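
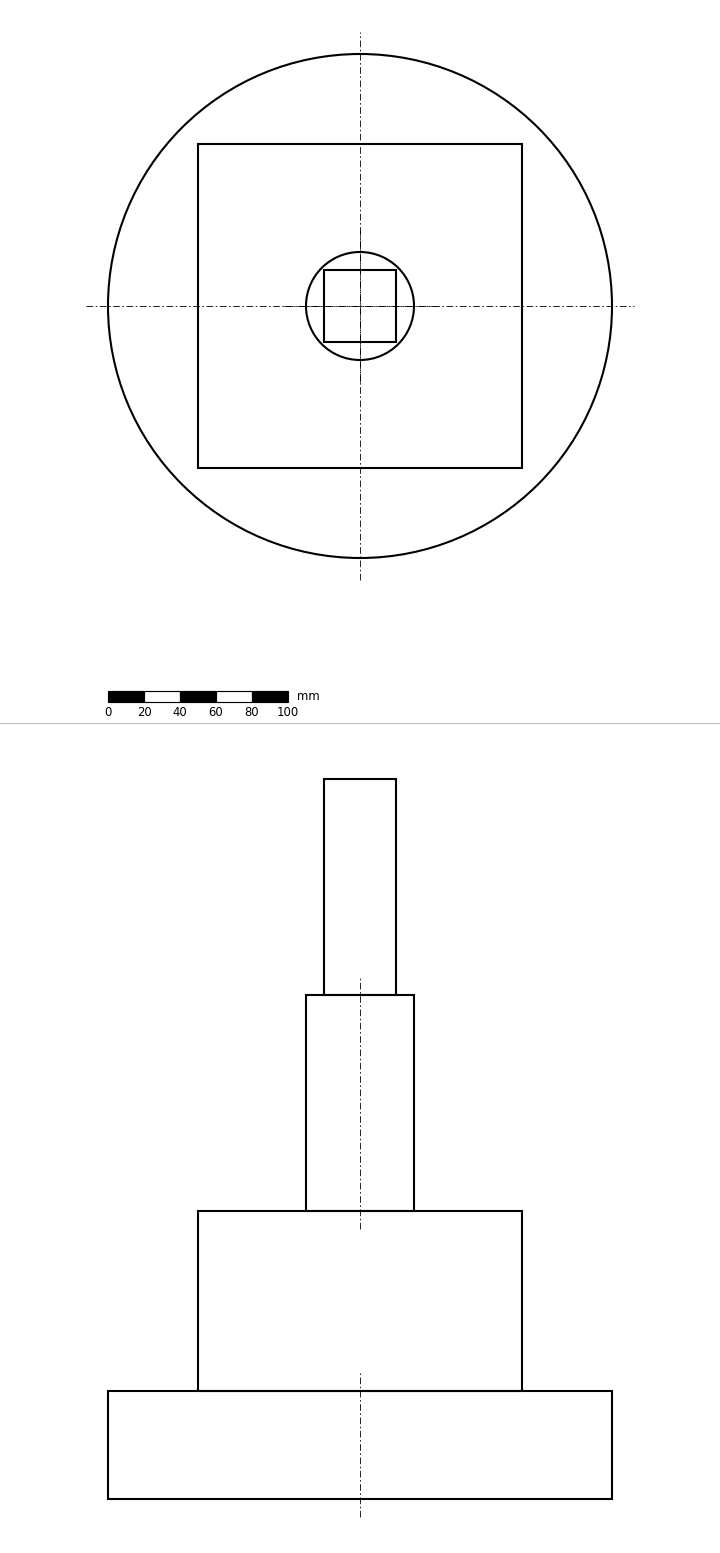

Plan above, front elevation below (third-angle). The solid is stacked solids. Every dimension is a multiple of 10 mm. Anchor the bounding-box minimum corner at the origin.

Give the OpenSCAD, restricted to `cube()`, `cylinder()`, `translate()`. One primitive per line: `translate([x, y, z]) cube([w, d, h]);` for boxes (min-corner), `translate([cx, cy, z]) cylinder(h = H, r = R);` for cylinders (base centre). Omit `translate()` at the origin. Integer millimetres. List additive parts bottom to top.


translate([140, 140, 0]) cylinder(h = 60, r = 140);
translate([50, 50, 60]) cube([180, 180, 100]);
translate([140, 140, 160]) cylinder(h = 120, r = 30);
translate([120, 120, 280]) cube([40, 40, 120]);


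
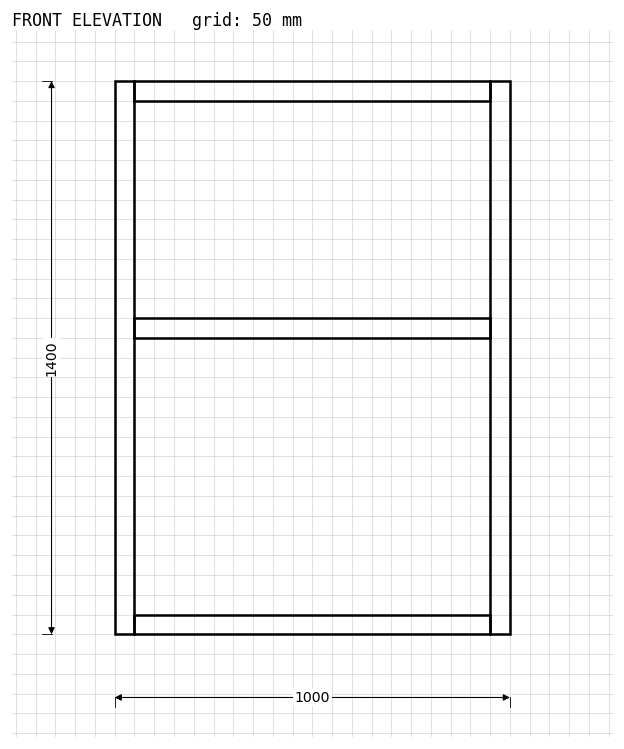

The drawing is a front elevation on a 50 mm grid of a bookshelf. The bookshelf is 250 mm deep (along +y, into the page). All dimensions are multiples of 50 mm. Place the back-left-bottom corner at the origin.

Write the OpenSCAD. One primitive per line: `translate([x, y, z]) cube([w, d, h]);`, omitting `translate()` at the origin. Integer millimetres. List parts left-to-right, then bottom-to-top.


cube([50, 250, 1400]);
translate([50, 0, 0]) cube([900, 250, 50]);
translate([50, 0, 750]) cube([900, 250, 50]);
translate([50, 0, 1350]) cube([900, 250, 50]);
translate([950, 0, 0]) cube([50, 250, 1400]);


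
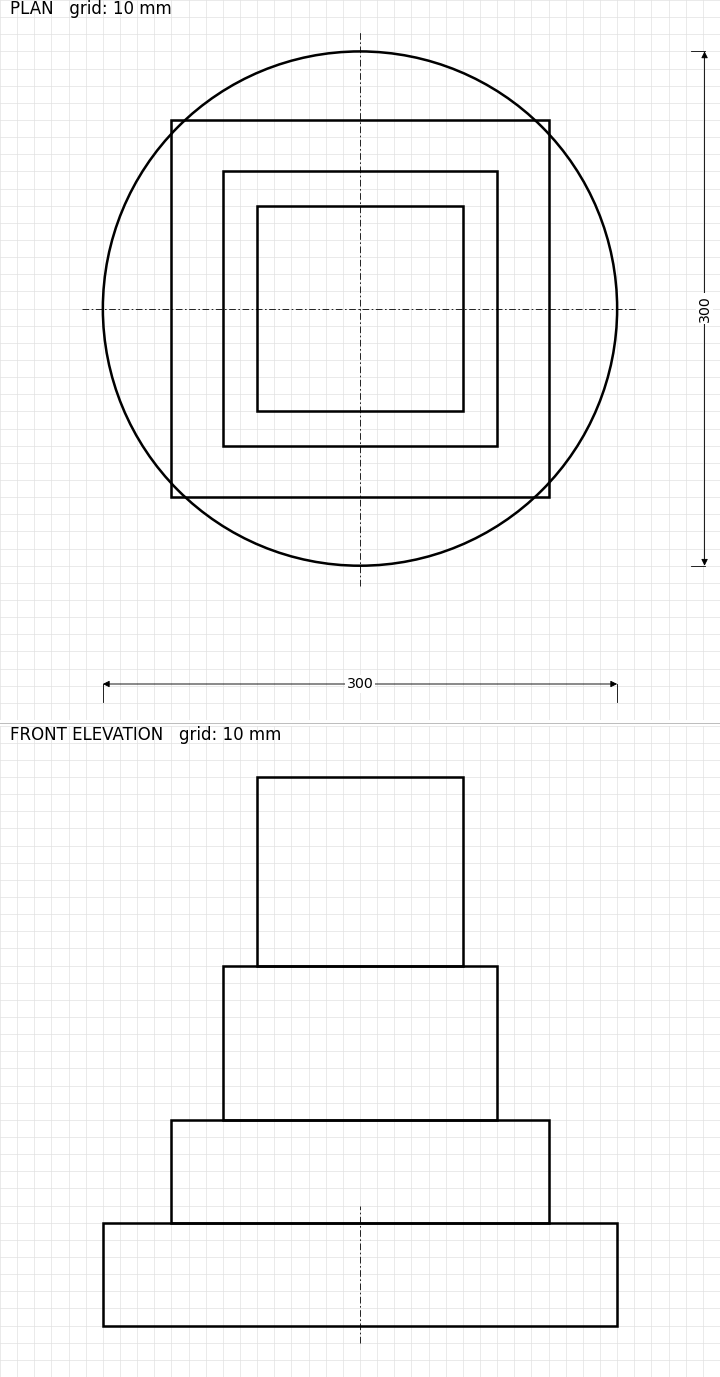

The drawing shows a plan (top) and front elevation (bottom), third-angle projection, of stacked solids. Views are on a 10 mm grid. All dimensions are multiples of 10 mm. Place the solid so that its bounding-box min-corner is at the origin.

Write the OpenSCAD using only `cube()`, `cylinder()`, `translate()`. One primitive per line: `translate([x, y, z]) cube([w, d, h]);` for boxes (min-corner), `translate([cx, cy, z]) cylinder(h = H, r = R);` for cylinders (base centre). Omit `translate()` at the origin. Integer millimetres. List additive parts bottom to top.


translate([150, 150, 0]) cylinder(h = 60, r = 150);
translate([40, 40, 60]) cube([220, 220, 60]);
translate([70, 70, 120]) cube([160, 160, 90]);
translate([90, 90, 210]) cube([120, 120, 110]);


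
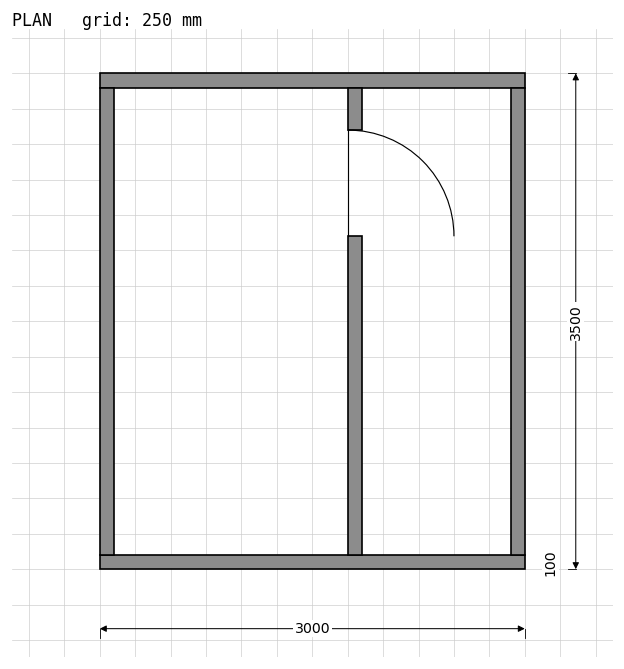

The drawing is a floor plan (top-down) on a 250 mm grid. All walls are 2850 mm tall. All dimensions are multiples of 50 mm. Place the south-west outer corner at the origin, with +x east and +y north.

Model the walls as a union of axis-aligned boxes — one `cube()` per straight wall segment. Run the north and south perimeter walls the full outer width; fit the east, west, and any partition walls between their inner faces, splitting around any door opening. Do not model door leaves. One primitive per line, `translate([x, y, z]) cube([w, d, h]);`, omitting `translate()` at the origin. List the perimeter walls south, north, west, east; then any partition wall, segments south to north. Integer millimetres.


cube([3000, 100, 2850]);
translate([0, 3400, 0]) cube([3000, 100, 2850]);
translate([0, 100, 0]) cube([100, 3300, 2850]);
translate([2900, 100, 0]) cube([100, 3300, 2850]);
translate([1750, 100, 0]) cube([100, 2250, 2850]);
translate([1750, 3100, 0]) cube([100, 300, 2850]);


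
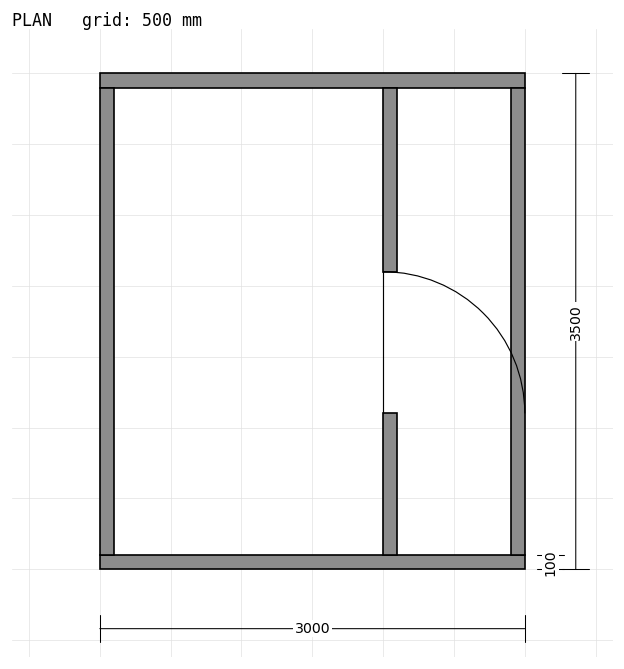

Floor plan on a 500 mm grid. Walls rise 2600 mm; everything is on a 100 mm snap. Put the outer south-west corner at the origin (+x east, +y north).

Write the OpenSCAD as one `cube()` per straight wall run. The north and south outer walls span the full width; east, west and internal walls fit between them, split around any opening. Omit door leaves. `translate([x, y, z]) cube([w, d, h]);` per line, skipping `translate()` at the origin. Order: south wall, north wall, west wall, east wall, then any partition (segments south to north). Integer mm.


cube([3000, 100, 2600]);
translate([0, 3400, 0]) cube([3000, 100, 2600]);
translate([0, 100, 0]) cube([100, 3300, 2600]);
translate([2900, 100, 0]) cube([100, 3300, 2600]);
translate([2000, 100, 0]) cube([100, 1000, 2600]);
translate([2000, 2100, 0]) cube([100, 1300, 2600]);


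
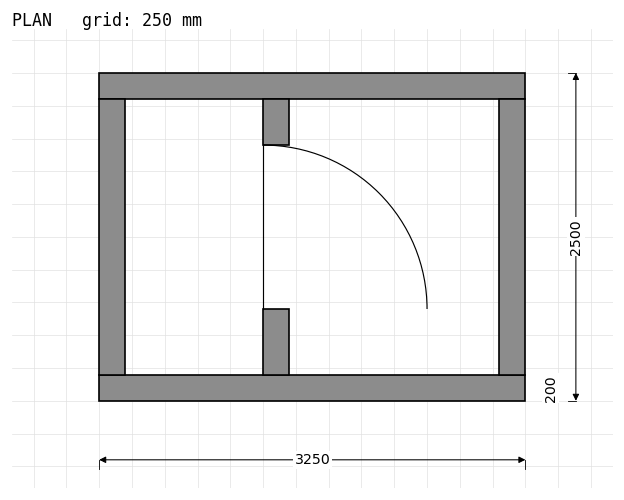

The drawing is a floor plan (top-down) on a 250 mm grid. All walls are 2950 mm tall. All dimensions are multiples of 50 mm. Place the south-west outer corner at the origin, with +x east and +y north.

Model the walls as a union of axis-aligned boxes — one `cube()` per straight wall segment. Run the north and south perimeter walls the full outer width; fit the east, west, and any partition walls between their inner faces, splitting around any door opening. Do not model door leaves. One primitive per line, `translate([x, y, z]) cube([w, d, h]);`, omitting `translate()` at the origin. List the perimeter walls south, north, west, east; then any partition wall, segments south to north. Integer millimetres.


cube([3250, 200, 2950]);
translate([0, 2300, 0]) cube([3250, 200, 2950]);
translate([0, 200, 0]) cube([200, 2100, 2950]);
translate([3050, 200, 0]) cube([200, 2100, 2950]);
translate([1250, 200, 0]) cube([200, 500, 2950]);
translate([1250, 1950, 0]) cube([200, 350, 2950]);


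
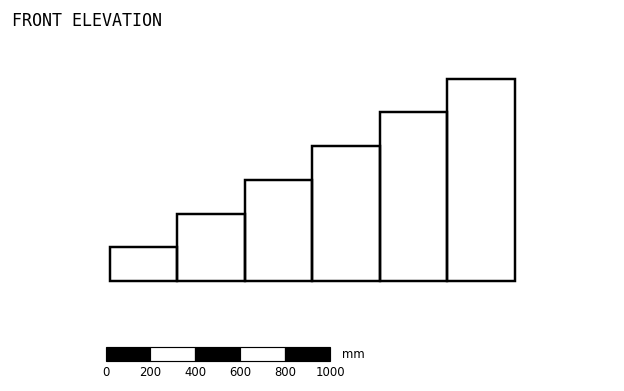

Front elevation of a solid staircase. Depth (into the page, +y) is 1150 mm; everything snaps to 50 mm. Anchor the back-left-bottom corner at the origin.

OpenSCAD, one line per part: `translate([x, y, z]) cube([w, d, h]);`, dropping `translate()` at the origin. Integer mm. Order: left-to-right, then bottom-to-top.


cube([300, 1150, 150]);
translate([300, 0, 0]) cube([300, 1150, 300]);
translate([600, 0, 0]) cube([300, 1150, 450]);
translate([900, 0, 0]) cube([300, 1150, 600]);
translate([1200, 0, 0]) cube([300, 1150, 750]);
translate([1500, 0, 0]) cube([300, 1150, 900]);


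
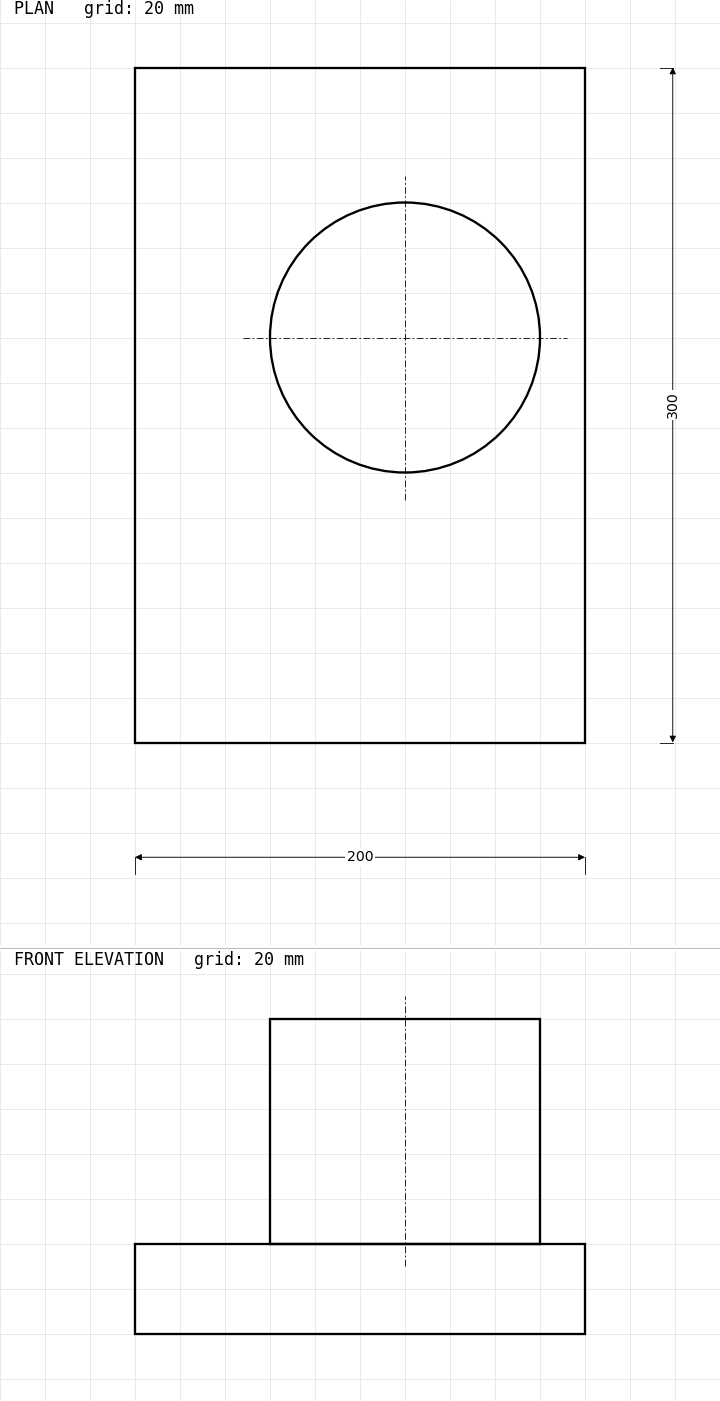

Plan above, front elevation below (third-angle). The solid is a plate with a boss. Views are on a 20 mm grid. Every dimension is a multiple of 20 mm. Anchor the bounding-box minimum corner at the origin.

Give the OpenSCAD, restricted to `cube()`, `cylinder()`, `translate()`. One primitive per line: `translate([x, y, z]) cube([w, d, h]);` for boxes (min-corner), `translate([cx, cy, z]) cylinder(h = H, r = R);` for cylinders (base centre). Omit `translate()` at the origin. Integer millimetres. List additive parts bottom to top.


cube([200, 300, 40]);
translate([120, 180, 40]) cylinder(h = 100, r = 60);


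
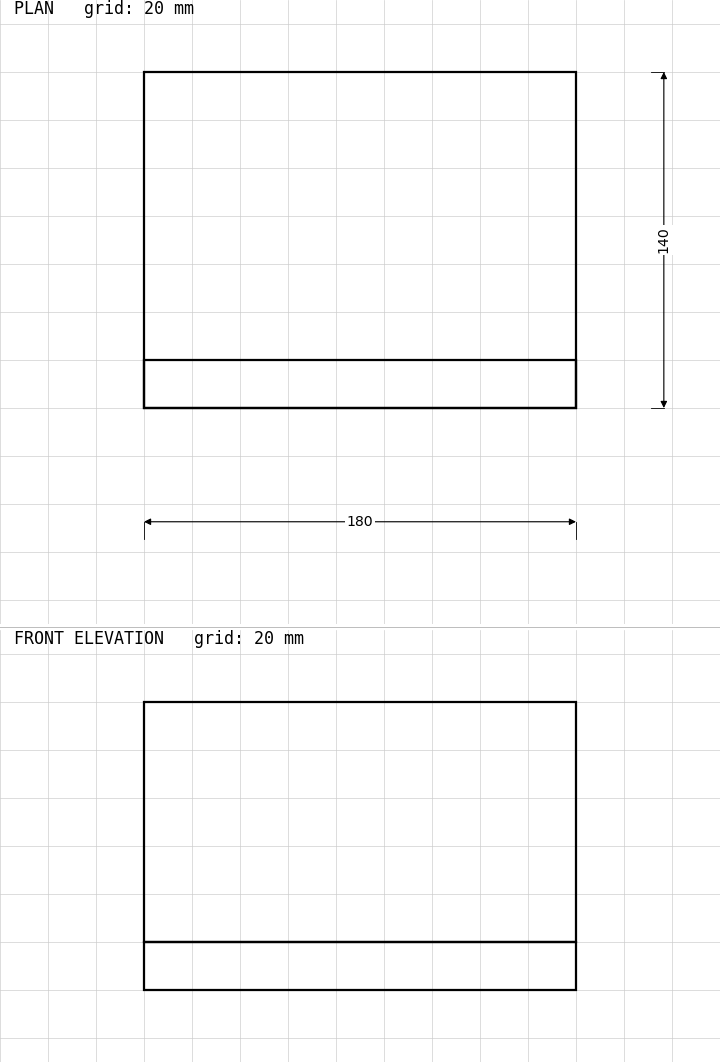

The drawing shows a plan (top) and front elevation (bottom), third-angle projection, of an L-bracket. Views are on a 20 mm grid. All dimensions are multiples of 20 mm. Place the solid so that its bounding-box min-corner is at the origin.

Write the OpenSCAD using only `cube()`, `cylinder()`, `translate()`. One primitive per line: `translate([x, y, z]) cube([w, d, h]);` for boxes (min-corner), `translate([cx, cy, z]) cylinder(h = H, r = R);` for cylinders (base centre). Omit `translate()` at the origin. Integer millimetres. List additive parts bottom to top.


cube([180, 140, 20]);
translate([0, 0, 20]) cube([180, 20, 100]);


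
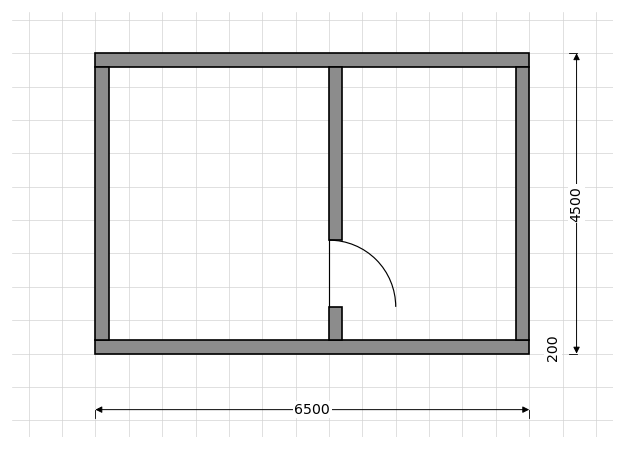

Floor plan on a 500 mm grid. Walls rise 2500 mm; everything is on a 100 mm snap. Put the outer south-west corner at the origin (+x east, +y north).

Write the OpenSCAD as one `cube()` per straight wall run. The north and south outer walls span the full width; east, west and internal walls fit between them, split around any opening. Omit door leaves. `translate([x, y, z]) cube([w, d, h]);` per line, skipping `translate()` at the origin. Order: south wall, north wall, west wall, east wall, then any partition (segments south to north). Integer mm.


cube([6500, 200, 2500]);
translate([0, 4300, 0]) cube([6500, 200, 2500]);
translate([0, 200, 0]) cube([200, 4100, 2500]);
translate([6300, 200, 0]) cube([200, 4100, 2500]);
translate([3500, 200, 0]) cube([200, 500, 2500]);
translate([3500, 1700, 0]) cube([200, 2600, 2500]);


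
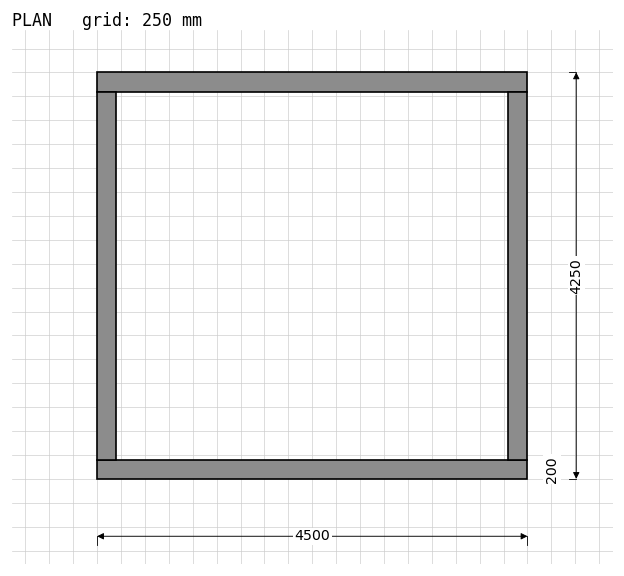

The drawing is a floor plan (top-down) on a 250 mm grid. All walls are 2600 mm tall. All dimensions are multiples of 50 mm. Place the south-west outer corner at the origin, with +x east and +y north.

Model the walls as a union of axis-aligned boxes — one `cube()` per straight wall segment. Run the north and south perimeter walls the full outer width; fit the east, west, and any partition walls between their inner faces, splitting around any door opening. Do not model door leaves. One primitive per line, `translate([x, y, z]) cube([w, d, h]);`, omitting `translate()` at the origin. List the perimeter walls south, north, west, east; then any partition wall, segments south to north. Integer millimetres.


cube([4500, 200, 2600]);
translate([0, 4050, 0]) cube([4500, 200, 2600]);
translate([0, 200, 0]) cube([200, 3850, 2600]);
translate([4300, 200, 0]) cube([200, 3850, 2600]);


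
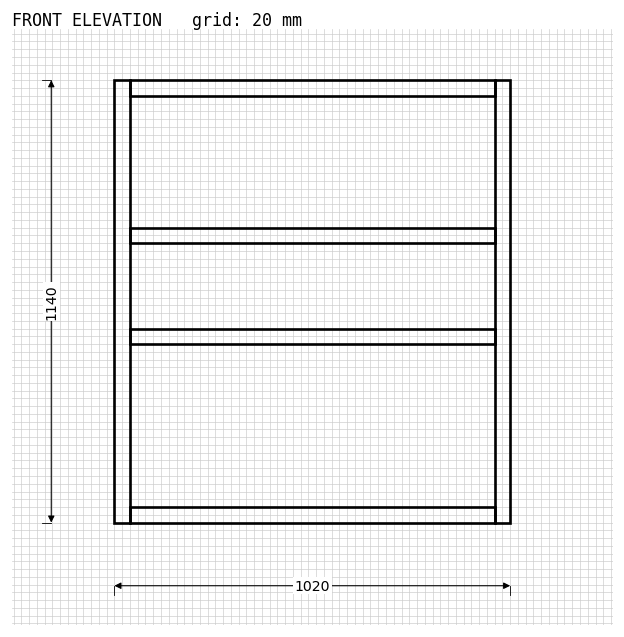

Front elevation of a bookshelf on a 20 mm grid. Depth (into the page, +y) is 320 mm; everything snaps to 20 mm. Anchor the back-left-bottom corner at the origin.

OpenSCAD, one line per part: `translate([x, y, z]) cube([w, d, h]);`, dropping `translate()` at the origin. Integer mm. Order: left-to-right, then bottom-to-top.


cube([40, 320, 1140]);
translate([40, 0, 0]) cube([940, 320, 40]);
translate([40, 0, 460]) cube([940, 320, 40]);
translate([40, 0, 720]) cube([940, 320, 40]);
translate([40, 0, 1100]) cube([940, 320, 40]);
translate([980, 0, 0]) cube([40, 320, 1140]);


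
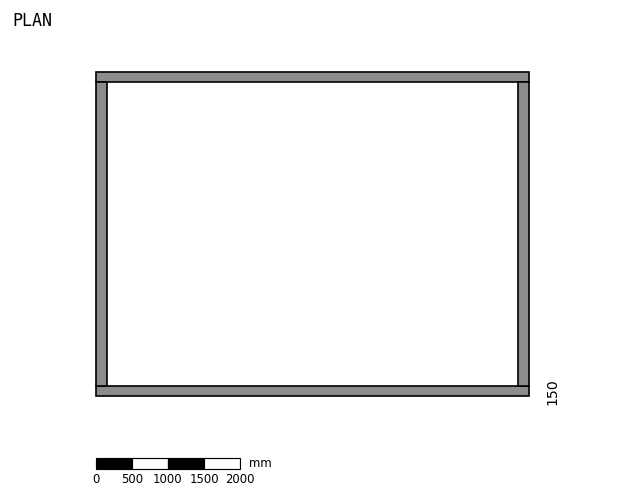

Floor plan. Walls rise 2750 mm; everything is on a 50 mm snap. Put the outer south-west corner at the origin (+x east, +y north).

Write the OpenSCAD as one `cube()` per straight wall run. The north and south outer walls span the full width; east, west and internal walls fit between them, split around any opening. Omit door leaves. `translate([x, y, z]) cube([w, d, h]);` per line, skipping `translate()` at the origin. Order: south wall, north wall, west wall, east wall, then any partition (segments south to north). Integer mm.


cube([6000, 150, 2750]);
translate([0, 4350, 0]) cube([6000, 150, 2750]);
translate([0, 150, 0]) cube([150, 4200, 2750]);
translate([5850, 150, 0]) cube([150, 4200, 2750]);


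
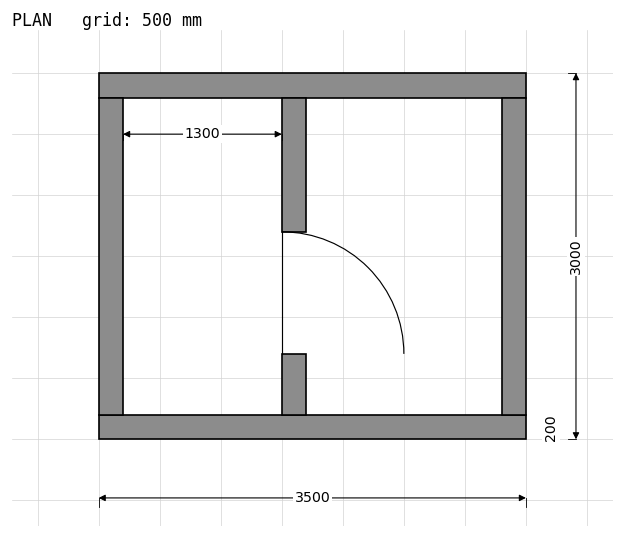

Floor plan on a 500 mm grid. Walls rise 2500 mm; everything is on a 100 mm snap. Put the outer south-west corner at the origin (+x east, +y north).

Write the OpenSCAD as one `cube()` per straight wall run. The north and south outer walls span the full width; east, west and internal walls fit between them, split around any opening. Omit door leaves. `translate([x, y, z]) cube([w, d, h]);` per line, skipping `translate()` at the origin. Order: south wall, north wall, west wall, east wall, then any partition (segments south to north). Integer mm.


cube([3500, 200, 2500]);
translate([0, 2800, 0]) cube([3500, 200, 2500]);
translate([0, 200, 0]) cube([200, 2600, 2500]);
translate([3300, 200, 0]) cube([200, 2600, 2500]);
translate([1500, 200, 0]) cube([200, 500, 2500]);
translate([1500, 1700, 0]) cube([200, 1100, 2500]);


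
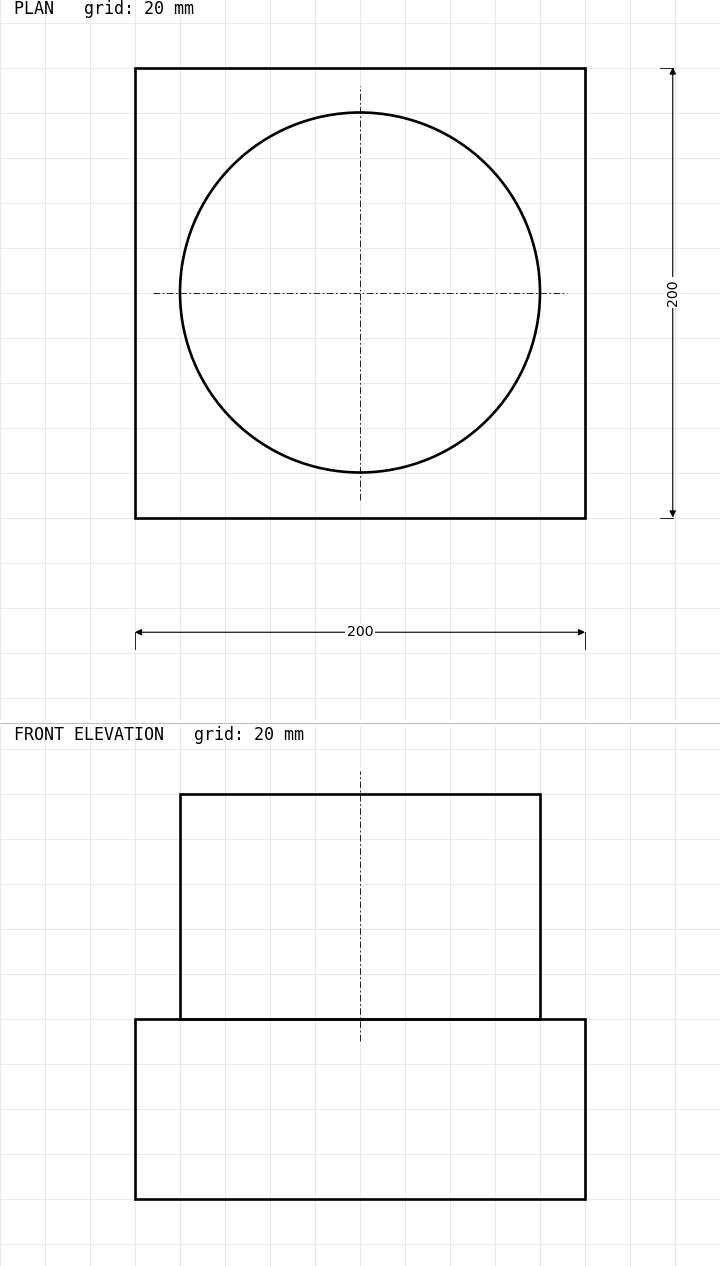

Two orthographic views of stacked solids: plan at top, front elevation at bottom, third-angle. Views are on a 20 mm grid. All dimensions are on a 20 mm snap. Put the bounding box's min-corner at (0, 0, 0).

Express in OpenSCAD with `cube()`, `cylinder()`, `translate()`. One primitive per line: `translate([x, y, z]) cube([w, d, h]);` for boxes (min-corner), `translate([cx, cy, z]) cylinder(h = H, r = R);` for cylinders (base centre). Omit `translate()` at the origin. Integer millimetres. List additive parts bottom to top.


cube([200, 200, 80]);
translate([100, 100, 80]) cylinder(h = 100, r = 80);


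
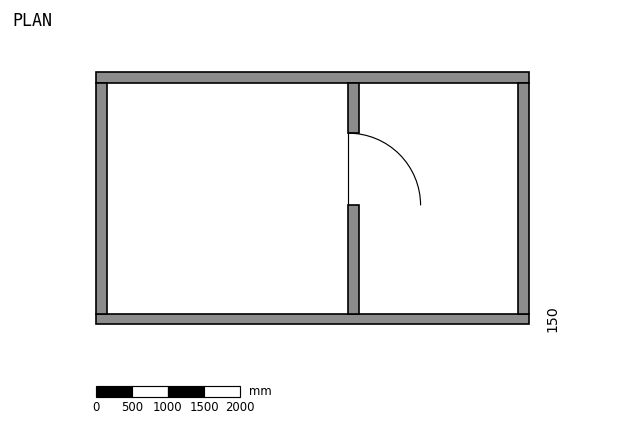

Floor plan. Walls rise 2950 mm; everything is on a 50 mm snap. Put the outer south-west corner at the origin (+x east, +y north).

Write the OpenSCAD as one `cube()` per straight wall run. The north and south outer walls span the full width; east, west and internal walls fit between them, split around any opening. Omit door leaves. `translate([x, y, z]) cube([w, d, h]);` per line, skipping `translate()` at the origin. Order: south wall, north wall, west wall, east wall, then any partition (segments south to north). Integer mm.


cube([6000, 150, 2950]);
translate([0, 3350, 0]) cube([6000, 150, 2950]);
translate([0, 150, 0]) cube([150, 3200, 2950]);
translate([5850, 150, 0]) cube([150, 3200, 2950]);
translate([3500, 150, 0]) cube([150, 1500, 2950]);
translate([3500, 2650, 0]) cube([150, 700, 2950]);


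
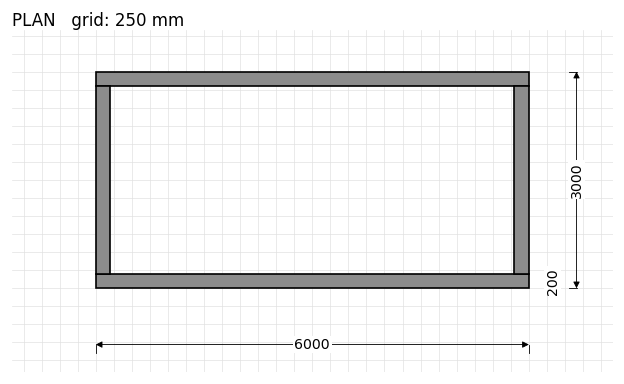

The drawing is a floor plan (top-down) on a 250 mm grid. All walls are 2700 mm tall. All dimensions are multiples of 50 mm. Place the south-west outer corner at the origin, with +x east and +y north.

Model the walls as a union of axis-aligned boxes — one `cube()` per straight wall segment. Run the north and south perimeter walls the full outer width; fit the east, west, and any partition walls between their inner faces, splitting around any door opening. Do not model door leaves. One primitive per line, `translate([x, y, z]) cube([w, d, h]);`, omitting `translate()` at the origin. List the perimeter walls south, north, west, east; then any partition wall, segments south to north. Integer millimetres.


cube([6000, 200, 2700]);
translate([0, 2800, 0]) cube([6000, 200, 2700]);
translate([0, 200, 0]) cube([200, 2600, 2700]);
translate([5800, 200, 0]) cube([200, 2600, 2700]);


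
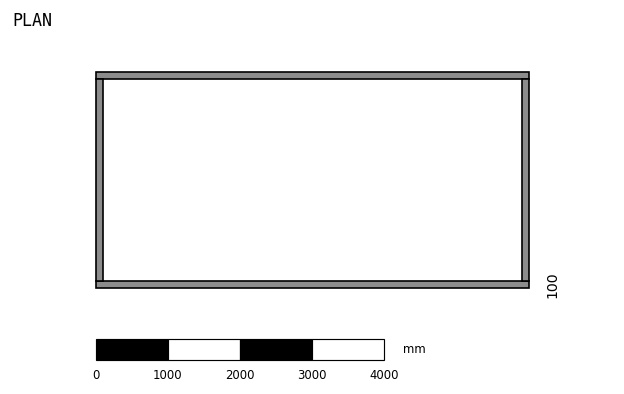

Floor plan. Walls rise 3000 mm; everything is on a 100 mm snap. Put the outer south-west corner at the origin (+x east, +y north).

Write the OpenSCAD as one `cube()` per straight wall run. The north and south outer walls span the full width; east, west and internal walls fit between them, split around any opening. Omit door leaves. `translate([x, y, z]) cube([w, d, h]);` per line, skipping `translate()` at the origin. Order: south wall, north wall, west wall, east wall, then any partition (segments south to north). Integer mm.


cube([6000, 100, 3000]);
translate([0, 2900, 0]) cube([6000, 100, 3000]);
translate([0, 100, 0]) cube([100, 2800, 3000]);
translate([5900, 100, 0]) cube([100, 2800, 3000]);


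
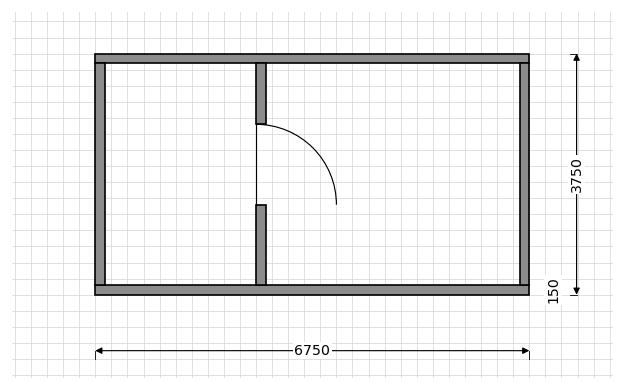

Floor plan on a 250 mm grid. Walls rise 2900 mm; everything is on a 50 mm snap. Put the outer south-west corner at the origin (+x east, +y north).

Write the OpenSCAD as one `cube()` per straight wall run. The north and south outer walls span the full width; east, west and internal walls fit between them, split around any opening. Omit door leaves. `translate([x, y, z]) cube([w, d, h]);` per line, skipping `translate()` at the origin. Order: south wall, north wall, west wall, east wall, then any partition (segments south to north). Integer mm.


cube([6750, 150, 2900]);
translate([0, 3600, 0]) cube([6750, 150, 2900]);
translate([0, 150, 0]) cube([150, 3450, 2900]);
translate([6600, 150, 0]) cube([150, 3450, 2900]);
translate([2500, 150, 0]) cube([150, 1250, 2900]);
translate([2500, 2650, 0]) cube([150, 950, 2900]);


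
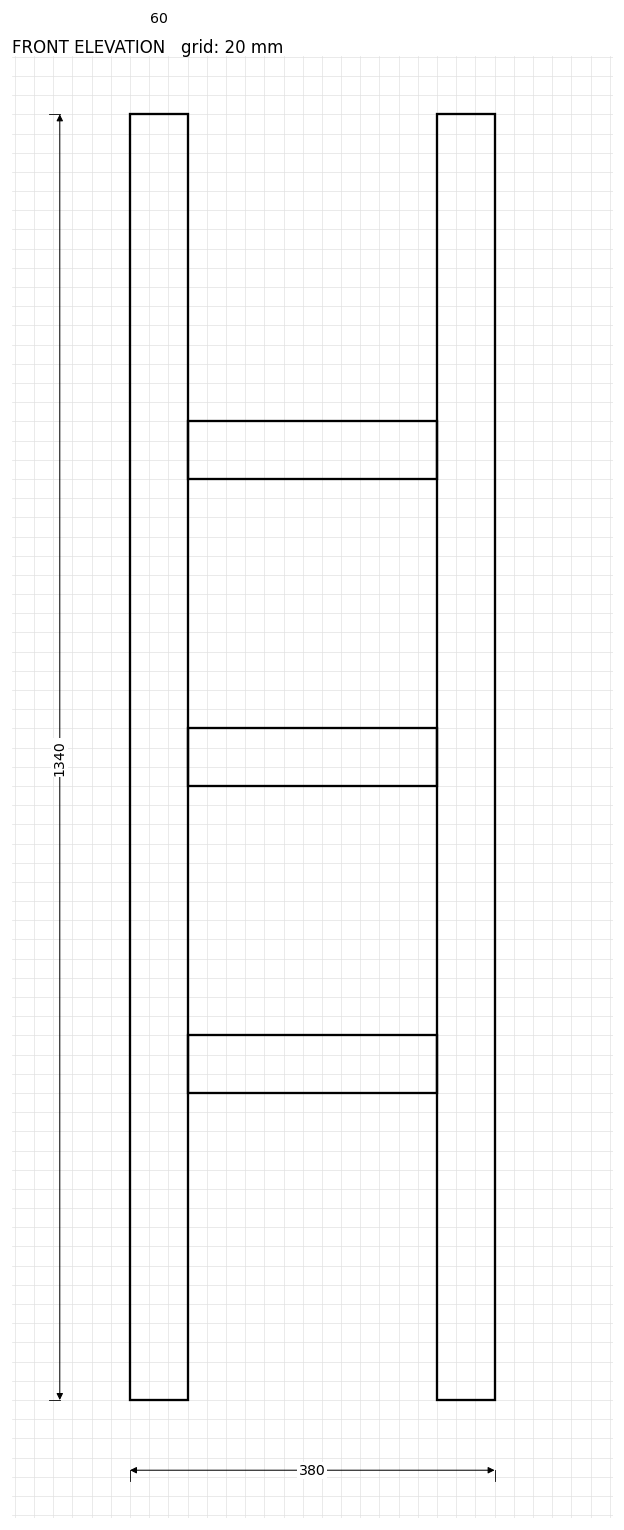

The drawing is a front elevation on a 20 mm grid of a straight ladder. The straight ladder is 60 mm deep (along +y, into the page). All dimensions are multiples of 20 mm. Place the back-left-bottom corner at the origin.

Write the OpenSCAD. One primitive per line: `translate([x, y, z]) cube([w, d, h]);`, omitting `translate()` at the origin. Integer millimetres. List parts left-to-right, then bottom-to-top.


cube([60, 60, 1340]);
translate([60, 0, 320]) cube([260, 60, 60]);
translate([60, 0, 640]) cube([260, 60, 60]);
translate([60, 0, 960]) cube([260, 60, 60]);
translate([320, 0, 0]) cube([60, 60, 1340]);


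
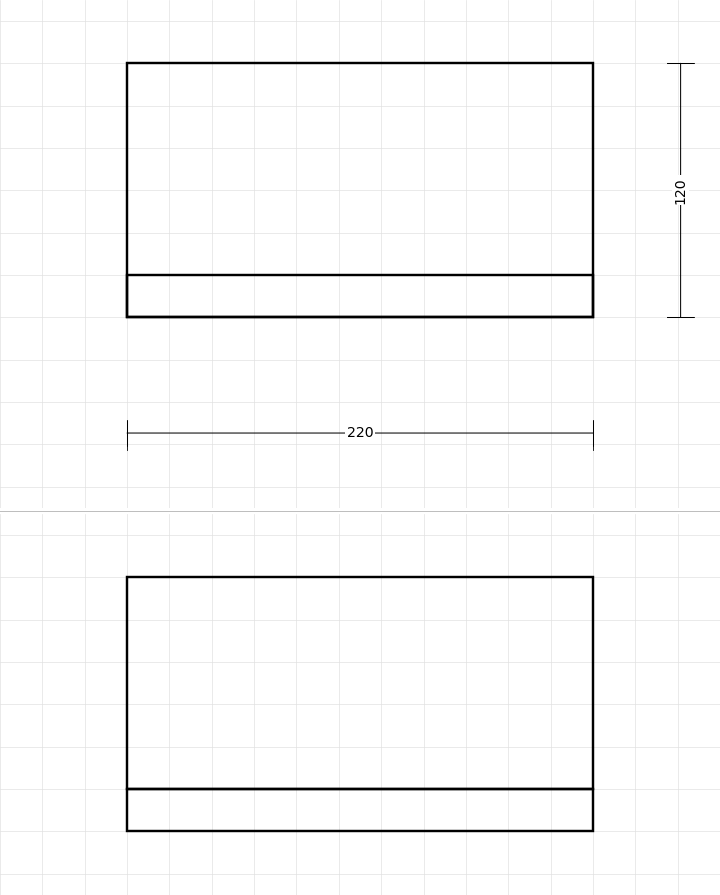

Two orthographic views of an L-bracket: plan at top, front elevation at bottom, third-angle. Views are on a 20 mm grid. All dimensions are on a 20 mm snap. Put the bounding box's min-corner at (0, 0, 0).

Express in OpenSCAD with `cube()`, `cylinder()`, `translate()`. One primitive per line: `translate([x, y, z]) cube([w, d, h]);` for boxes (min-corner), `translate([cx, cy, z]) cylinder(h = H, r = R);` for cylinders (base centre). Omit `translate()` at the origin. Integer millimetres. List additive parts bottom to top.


cube([220, 120, 20]);
translate([0, 0, 20]) cube([220, 20, 100]);


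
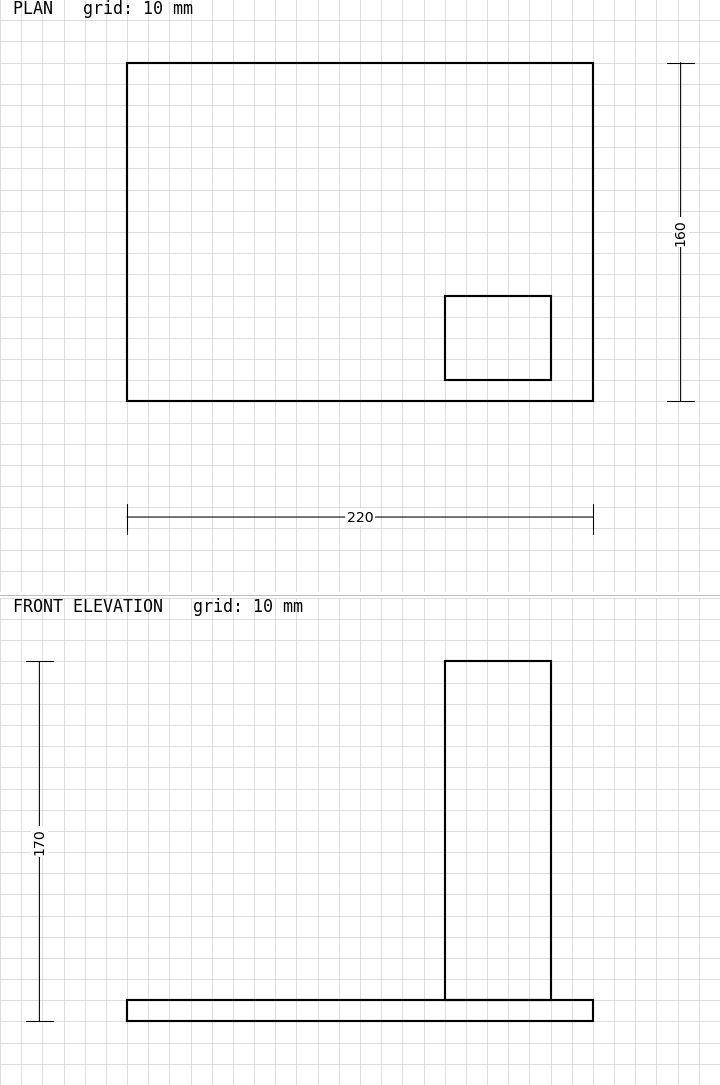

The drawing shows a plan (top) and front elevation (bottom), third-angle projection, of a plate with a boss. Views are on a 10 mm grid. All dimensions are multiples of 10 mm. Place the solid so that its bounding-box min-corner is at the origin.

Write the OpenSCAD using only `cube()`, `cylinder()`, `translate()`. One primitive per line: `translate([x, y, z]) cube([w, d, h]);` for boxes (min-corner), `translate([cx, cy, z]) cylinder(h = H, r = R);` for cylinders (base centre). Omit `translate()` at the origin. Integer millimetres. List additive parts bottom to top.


cube([220, 160, 10]);
translate([150, 10, 10]) cube([50, 40, 160]);


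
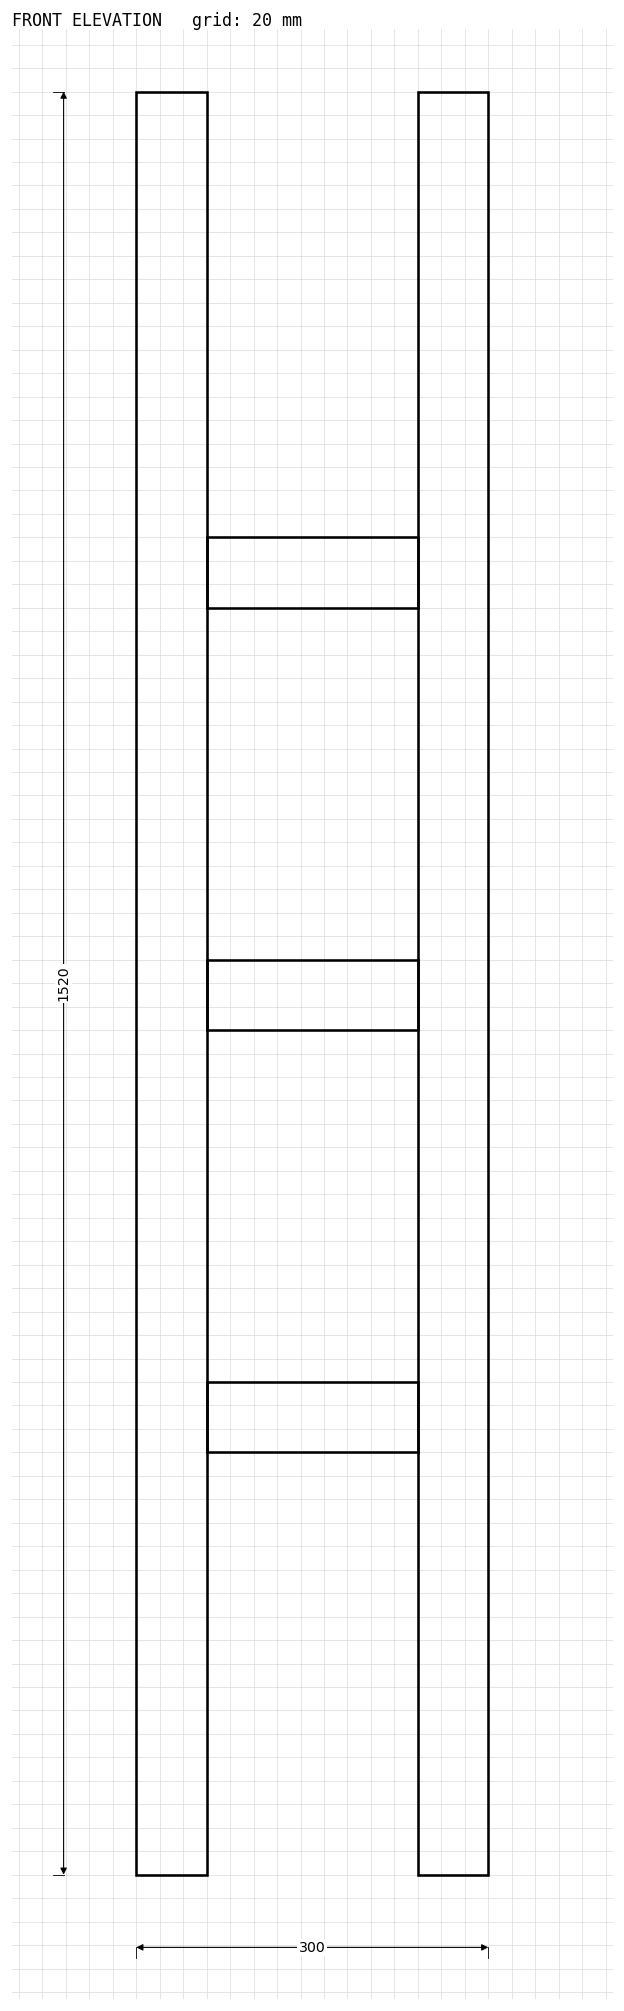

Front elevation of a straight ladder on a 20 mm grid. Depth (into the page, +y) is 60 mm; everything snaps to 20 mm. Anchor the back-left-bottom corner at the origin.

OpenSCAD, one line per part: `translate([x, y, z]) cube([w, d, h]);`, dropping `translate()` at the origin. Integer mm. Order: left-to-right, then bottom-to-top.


cube([60, 60, 1520]);
translate([60, 0, 360]) cube([180, 60, 60]);
translate([60, 0, 720]) cube([180, 60, 60]);
translate([60, 0, 1080]) cube([180, 60, 60]);
translate([240, 0, 0]) cube([60, 60, 1520]);


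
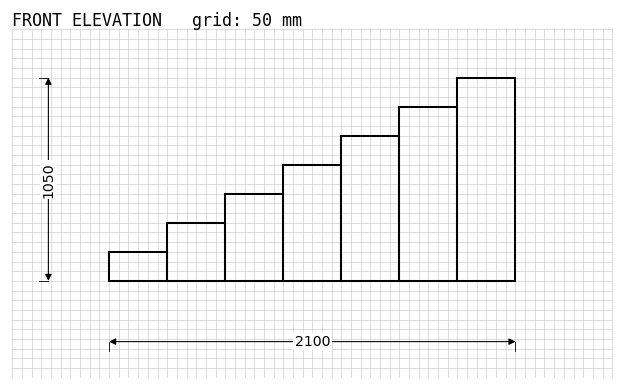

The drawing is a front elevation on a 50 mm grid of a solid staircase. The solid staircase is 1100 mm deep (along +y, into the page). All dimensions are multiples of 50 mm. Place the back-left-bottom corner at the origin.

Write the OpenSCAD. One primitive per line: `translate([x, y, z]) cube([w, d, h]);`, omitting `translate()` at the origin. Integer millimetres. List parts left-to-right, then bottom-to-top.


cube([300, 1100, 150]);
translate([300, 0, 0]) cube([300, 1100, 300]);
translate([600, 0, 0]) cube([300, 1100, 450]);
translate([900, 0, 0]) cube([300, 1100, 600]);
translate([1200, 0, 0]) cube([300, 1100, 750]);
translate([1500, 0, 0]) cube([300, 1100, 900]);
translate([1800, 0, 0]) cube([300, 1100, 1050]);


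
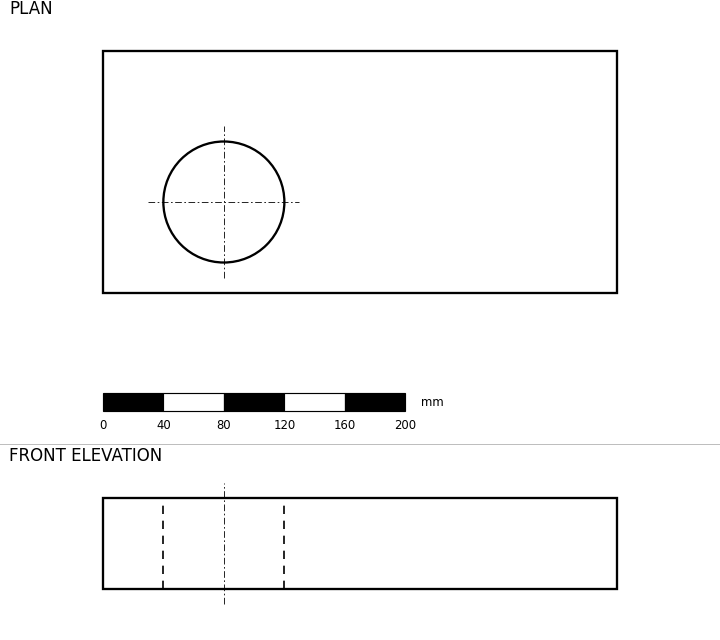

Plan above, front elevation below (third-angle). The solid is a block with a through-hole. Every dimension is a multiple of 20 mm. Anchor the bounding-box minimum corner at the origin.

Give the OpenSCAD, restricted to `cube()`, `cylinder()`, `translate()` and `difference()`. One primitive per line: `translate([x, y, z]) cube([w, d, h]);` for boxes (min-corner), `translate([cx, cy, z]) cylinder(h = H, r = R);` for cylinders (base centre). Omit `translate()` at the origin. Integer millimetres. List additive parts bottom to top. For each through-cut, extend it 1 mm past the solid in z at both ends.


difference() {
  cube([340, 160, 60]);
  translate([80, 60, -1]) cylinder(h = 62, r = 40);
}


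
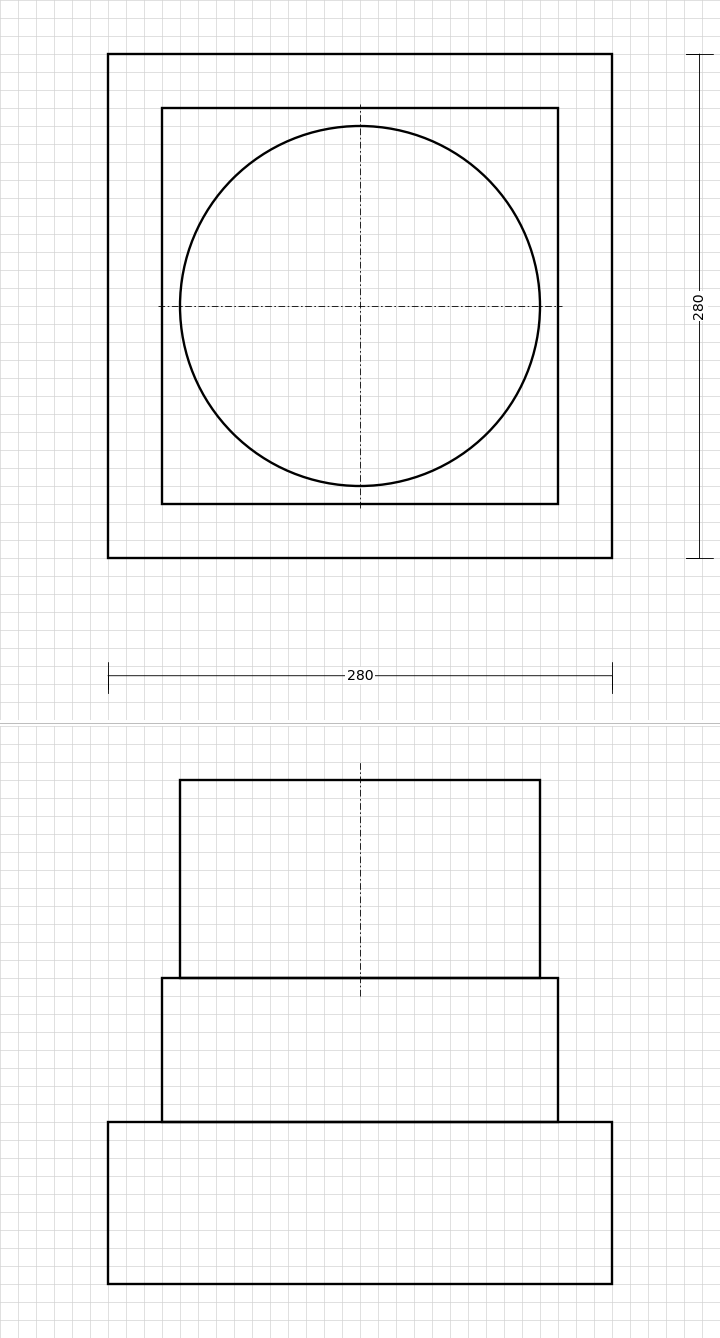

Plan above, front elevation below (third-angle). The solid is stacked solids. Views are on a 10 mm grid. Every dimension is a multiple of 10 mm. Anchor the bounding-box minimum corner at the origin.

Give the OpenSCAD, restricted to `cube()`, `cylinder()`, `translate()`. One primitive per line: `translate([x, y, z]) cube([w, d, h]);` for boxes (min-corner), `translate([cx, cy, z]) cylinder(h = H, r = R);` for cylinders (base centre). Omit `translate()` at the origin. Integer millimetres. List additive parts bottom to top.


cube([280, 280, 90]);
translate([30, 30, 90]) cube([220, 220, 80]);
translate([140, 140, 170]) cylinder(h = 110, r = 100);


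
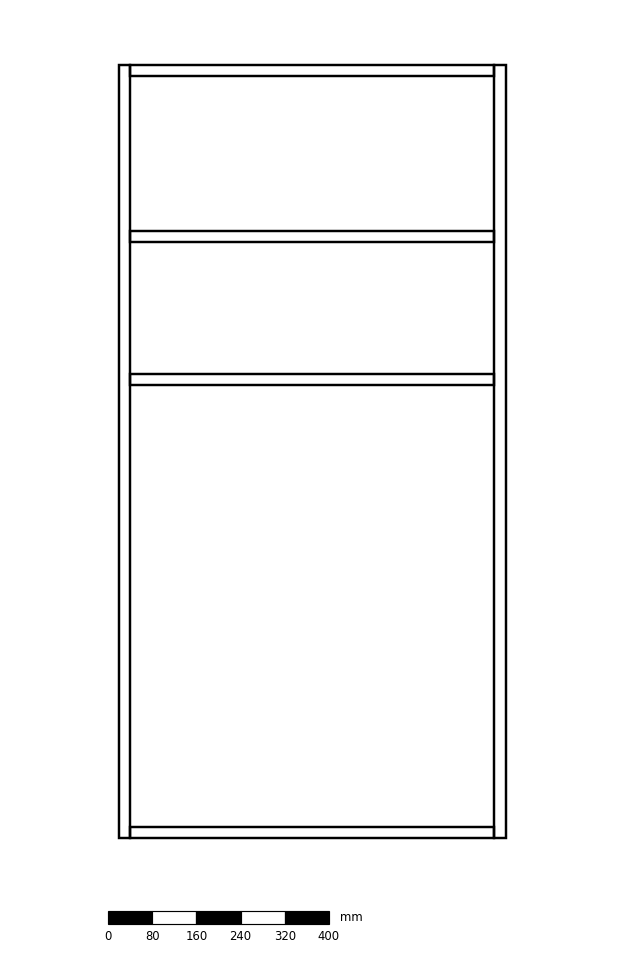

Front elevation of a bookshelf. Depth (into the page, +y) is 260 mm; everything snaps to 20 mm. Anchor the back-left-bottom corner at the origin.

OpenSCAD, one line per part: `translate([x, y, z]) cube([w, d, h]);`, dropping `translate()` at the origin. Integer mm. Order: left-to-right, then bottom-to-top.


cube([20, 260, 1400]);
translate([20, 0, 0]) cube([660, 260, 20]);
translate([20, 0, 820]) cube([660, 260, 20]);
translate([20, 0, 1080]) cube([660, 260, 20]);
translate([20, 0, 1380]) cube([660, 260, 20]);
translate([680, 0, 0]) cube([20, 260, 1400]);


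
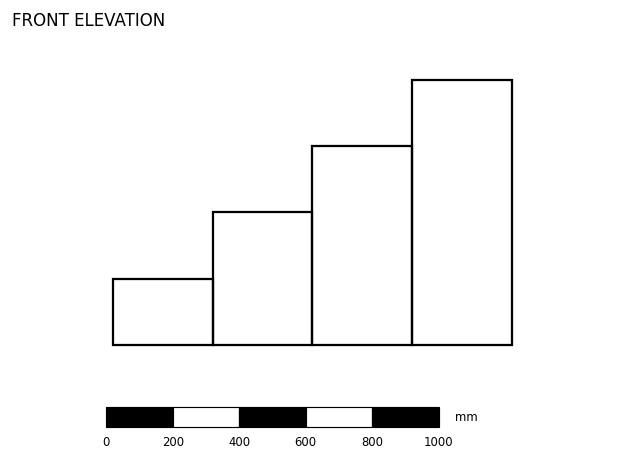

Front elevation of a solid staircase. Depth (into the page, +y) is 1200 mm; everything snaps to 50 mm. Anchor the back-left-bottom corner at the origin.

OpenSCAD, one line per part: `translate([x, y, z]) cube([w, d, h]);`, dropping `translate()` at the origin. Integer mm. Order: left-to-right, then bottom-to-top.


cube([300, 1200, 200]);
translate([300, 0, 0]) cube([300, 1200, 400]);
translate([600, 0, 0]) cube([300, 1200, 600]);
translate([900, 0, 0]) cube([300, 1200, 800]);


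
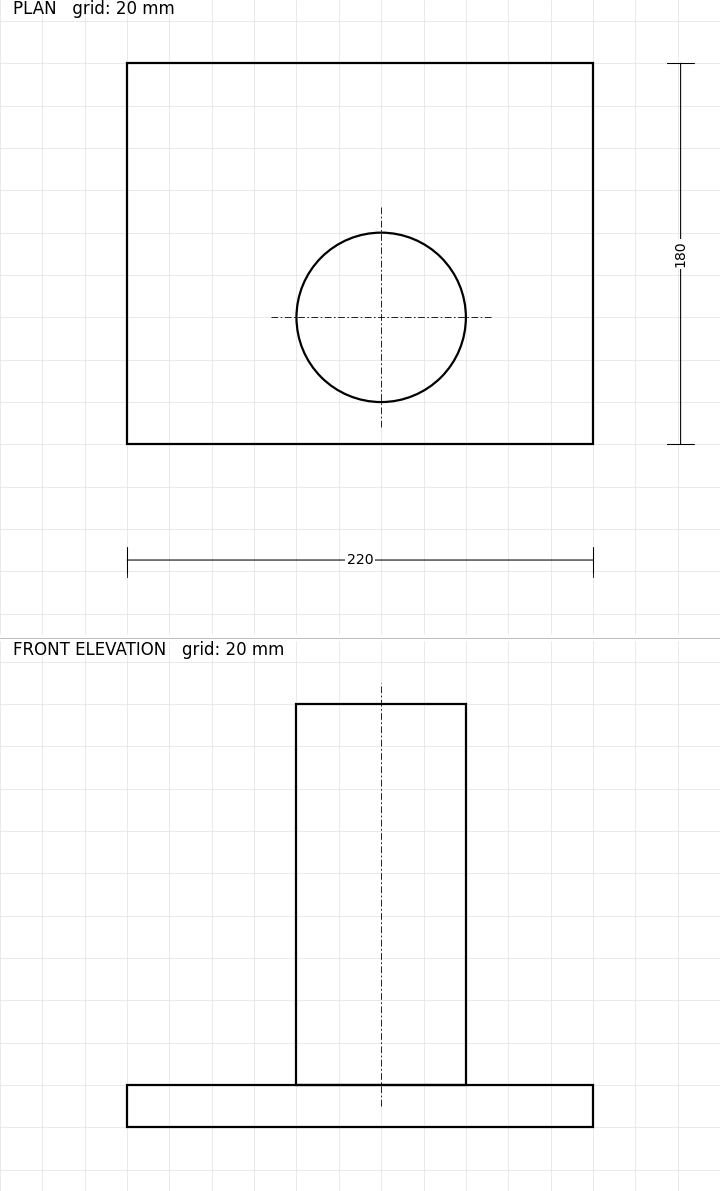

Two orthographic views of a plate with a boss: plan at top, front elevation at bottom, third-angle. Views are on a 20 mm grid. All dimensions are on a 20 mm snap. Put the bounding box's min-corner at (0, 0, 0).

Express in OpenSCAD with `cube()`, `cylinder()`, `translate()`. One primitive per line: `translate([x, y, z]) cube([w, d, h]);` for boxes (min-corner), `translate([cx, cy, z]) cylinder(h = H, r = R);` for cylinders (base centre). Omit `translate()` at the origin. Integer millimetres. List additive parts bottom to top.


cube([220, 180, 20]);
translate([120, 60, 20]) cylinder(h = 180, r = 40);


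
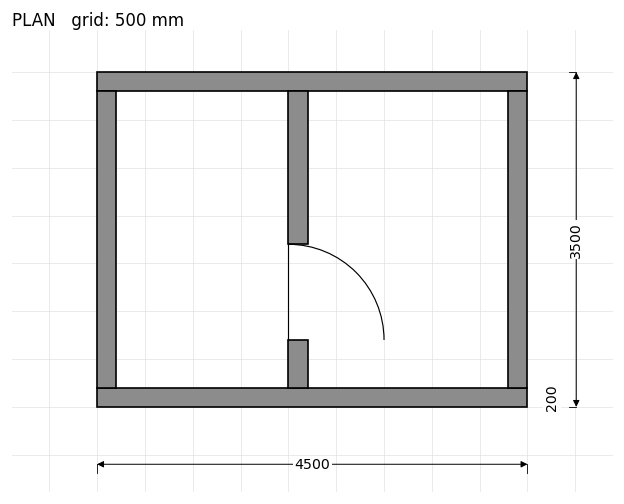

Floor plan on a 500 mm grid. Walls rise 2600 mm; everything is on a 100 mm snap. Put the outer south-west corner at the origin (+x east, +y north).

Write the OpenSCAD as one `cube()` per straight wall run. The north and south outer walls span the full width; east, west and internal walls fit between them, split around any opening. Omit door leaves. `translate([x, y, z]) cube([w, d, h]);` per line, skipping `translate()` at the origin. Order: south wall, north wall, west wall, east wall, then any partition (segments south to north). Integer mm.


cube([4500, 200, 2600]);
translate([0, 3300, 0]) cube([4500, 200, 2600]);
translate([0, 200, 0]) cube([200, 3100, 2600]);
translate([4300, 200, 0]) cube([200, 3100, 2600]);
translate([2000, 200, 0]) cube([200, 500, 2600]);
translate([2000, 1700, 0]) cube([200, 1600, 2600]);


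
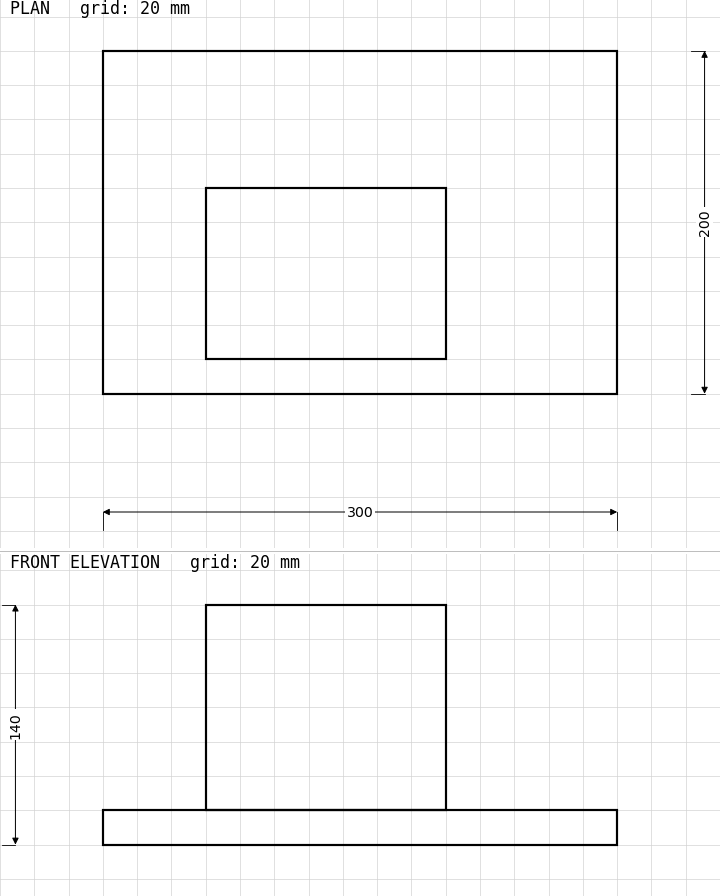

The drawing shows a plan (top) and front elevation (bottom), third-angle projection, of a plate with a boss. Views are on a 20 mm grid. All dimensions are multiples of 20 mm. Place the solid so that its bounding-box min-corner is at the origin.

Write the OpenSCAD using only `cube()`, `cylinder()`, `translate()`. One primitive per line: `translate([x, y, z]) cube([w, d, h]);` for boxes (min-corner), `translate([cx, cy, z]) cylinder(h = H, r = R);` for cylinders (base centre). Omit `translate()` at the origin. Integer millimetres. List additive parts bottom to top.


cube([300, 200, 20]);
translate([60, 20, 20]) cube([140, 100, 120]);


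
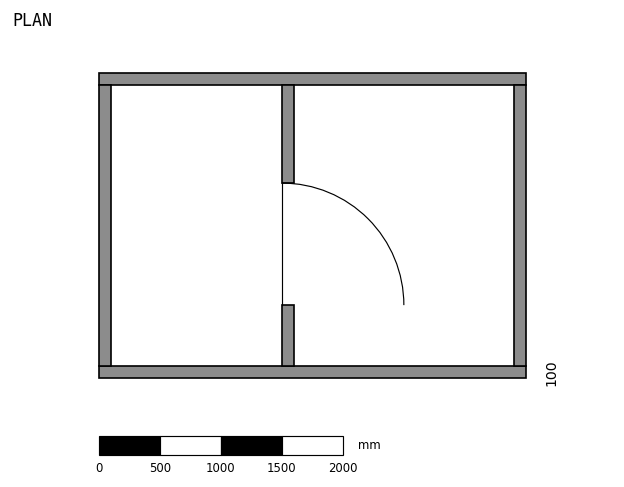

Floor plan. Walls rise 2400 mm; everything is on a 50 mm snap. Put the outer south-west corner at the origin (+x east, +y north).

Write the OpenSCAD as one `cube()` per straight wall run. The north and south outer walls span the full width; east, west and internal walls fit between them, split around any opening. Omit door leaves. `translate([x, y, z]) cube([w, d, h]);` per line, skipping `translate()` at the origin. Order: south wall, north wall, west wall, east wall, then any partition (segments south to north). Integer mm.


cube([3500, 100, 2400]);
translate([0, 2400, 0]) cube([3500, 100, 2400]);
translate([0, 100, 0]) cube([100, 2300, 2400]);
translate([3400, 100, 0]) cube([100, 2300, 2400]);
translate([1500, 100, 0]) cube([100, 500, 2400]);
translate([1500, 1600, 0]) cube([100, 800, 2400]);


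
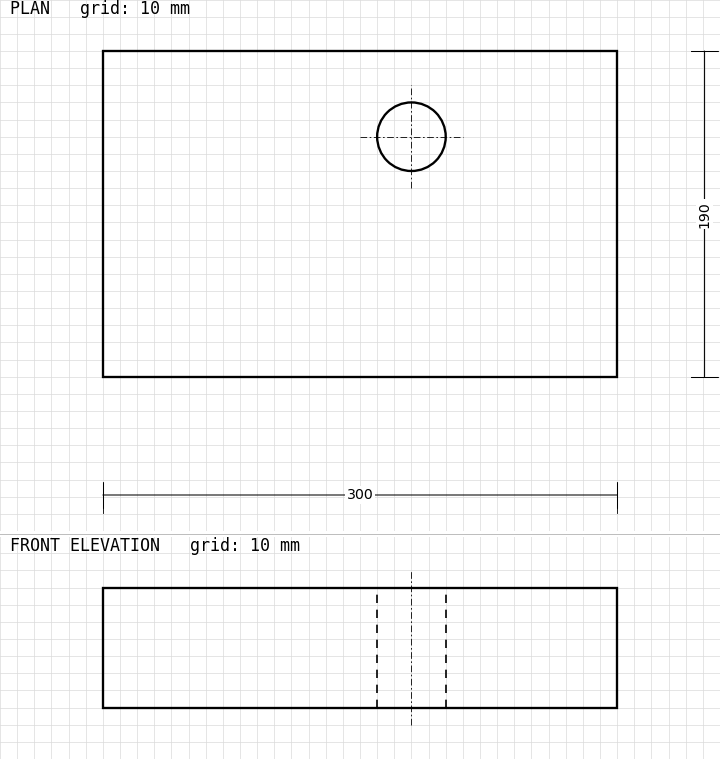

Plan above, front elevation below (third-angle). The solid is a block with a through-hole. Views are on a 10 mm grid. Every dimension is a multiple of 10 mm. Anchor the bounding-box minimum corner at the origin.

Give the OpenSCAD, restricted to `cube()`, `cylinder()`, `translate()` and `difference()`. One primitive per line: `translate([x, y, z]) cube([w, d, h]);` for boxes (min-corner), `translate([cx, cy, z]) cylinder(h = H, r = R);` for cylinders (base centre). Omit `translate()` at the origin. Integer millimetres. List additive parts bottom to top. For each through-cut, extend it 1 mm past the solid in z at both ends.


difference() {
  cube([300, 190, 70]);
  translate([180, 140, -1]) cylinder(h = 72, r = 20);
}


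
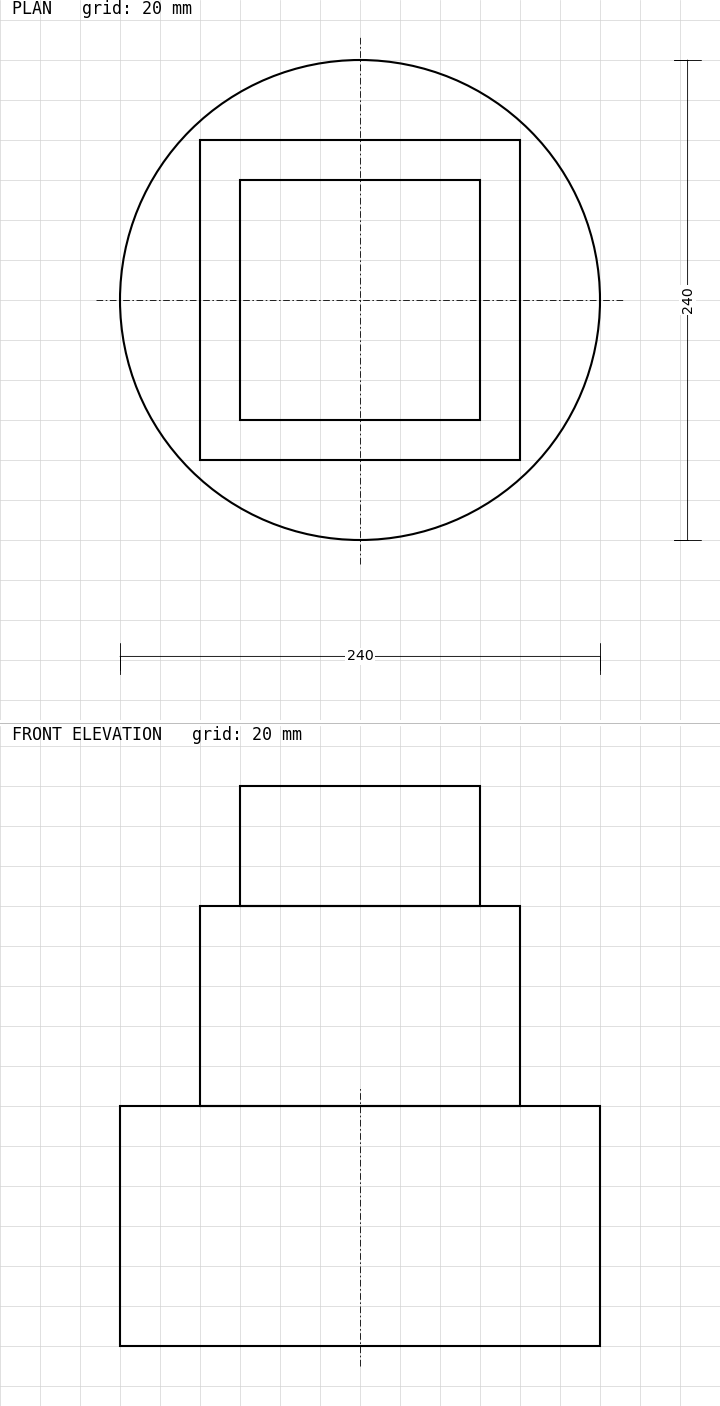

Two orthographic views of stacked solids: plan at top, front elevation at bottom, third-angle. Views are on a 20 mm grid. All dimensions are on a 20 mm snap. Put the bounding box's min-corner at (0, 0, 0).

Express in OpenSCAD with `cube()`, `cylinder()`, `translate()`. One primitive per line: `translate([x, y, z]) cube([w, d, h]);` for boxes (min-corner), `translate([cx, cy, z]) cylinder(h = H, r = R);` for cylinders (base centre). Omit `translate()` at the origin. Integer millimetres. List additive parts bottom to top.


translate([120, 120, 0]) cylinder(h = 120, r = 120);
translate([40, 40, 120]) cube([160, 160, 100]);
translate([60, 60, 220]) cube([120, 120, 60]);


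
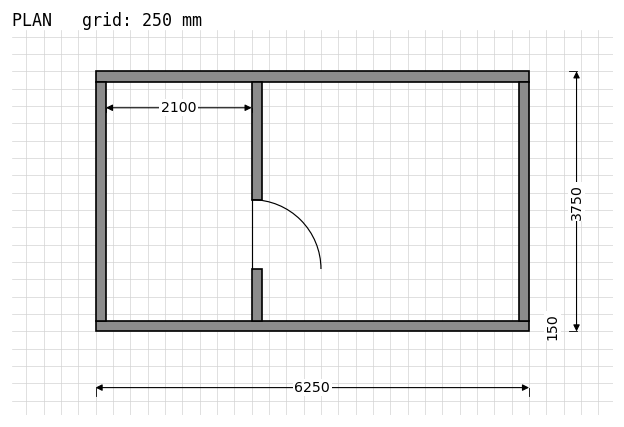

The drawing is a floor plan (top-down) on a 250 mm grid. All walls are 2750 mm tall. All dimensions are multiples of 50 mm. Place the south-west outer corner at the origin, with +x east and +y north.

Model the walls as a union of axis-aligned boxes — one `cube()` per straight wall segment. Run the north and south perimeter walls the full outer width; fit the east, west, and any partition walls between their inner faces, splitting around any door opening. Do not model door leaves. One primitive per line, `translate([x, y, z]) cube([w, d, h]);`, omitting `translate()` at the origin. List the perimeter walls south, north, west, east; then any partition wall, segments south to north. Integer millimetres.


cube([6250, 150, 2750]);
translate([0, 3600, 0]) cube([6250, 150, 2750]);
translate([0, 150, 0]) cube([150, 3450, 2750]);
translate([6100, 150, 0]) cube([150, 3450, 2750]);
translate([2250, 150, 0]) cube([150, 750, 2750]);
translate([2250, 1900, 0]) cube([150, 1700, 2750]);


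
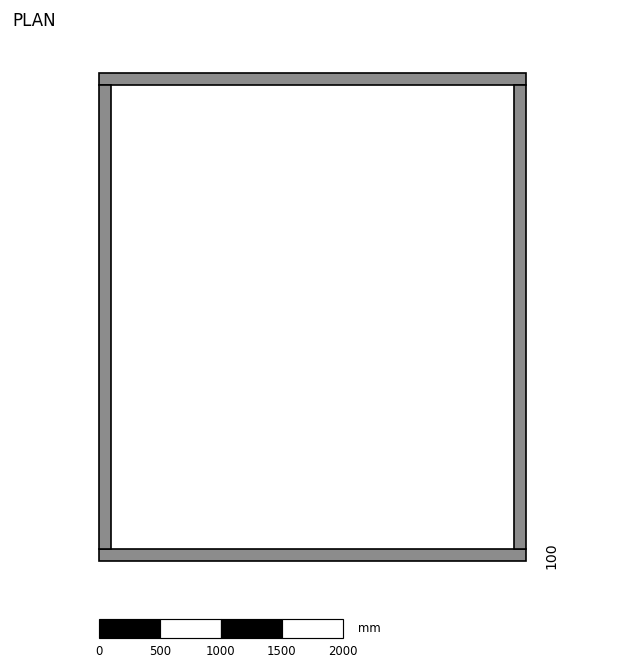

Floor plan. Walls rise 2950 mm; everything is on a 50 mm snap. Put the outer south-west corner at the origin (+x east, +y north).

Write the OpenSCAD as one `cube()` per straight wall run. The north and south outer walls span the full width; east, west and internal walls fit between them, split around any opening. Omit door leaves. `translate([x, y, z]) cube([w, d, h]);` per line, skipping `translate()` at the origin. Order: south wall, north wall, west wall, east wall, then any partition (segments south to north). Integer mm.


cube([3500, 100, 2950]);
translate([0, 3900, 0]) cube([3500, 100, 2950]);
translate([0, 100, 0]) cube([100, 3800, 2950]);
translate([3400, 100, 0]) cube([100, 3800, 2950]);


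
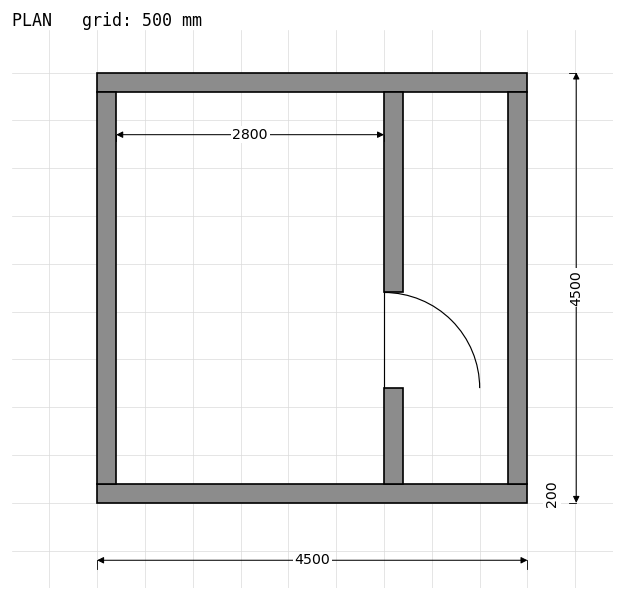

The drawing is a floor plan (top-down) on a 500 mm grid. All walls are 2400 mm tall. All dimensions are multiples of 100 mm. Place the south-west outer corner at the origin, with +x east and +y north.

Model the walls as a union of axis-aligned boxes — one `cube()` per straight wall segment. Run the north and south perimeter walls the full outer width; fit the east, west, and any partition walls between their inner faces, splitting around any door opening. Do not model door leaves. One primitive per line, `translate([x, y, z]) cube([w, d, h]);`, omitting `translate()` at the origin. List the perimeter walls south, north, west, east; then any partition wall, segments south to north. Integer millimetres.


cube([4500, 200, 2400]);
translate([0, 4300, 0]) cube([4500, 200, 2400]);
translate([0, 200, 0]) cube([200, 4100, 2400]);
translate([4300, 200, 0]) cube([200, 4100, 2400]);
translate([3000, 200, 0]) cube([200, 1000, 2400]);
translate([3000, 2200, 0]) cube([200, 2100, 2400]);


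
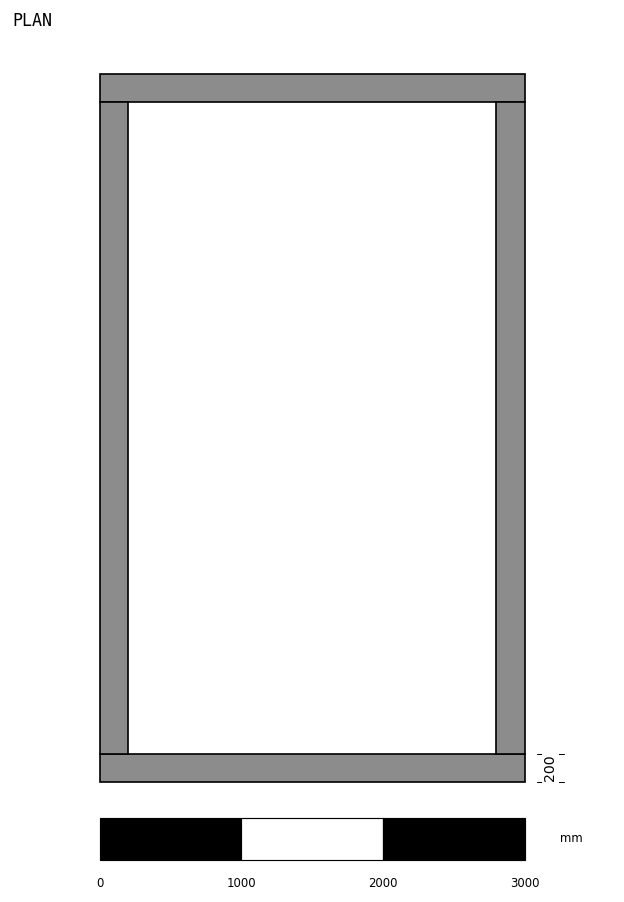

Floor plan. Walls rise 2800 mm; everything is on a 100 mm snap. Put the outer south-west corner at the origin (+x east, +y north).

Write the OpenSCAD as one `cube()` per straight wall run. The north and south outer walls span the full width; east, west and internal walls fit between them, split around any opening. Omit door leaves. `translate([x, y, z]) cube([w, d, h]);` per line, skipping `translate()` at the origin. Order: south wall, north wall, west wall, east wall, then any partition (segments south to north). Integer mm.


cube([3000, 200, 2800]);
translate([0, 4800, 0]) cube([3000, 200, 2800]);
translate([0, 200, 0]) cube([200, 4600, 2800]);
translate([2800, 200, 0]) cube([200, 4600, 2800]);


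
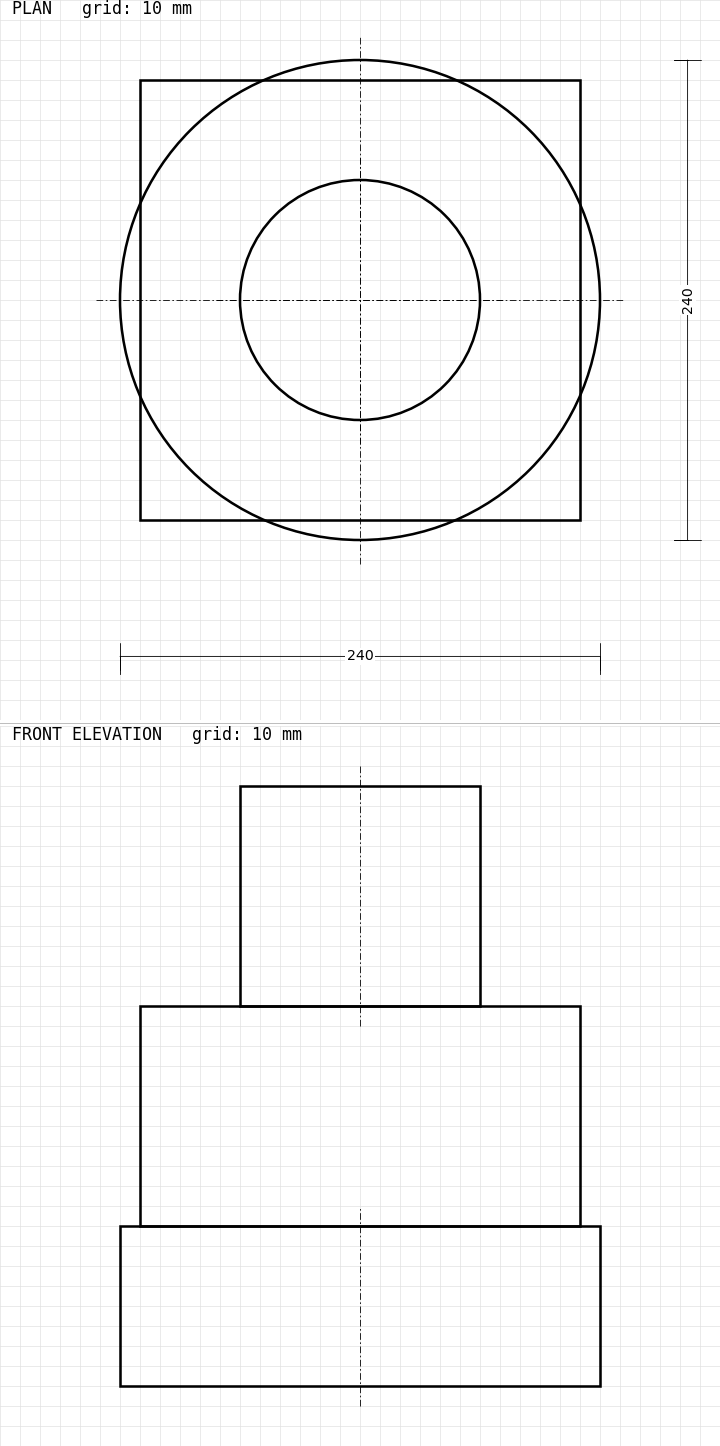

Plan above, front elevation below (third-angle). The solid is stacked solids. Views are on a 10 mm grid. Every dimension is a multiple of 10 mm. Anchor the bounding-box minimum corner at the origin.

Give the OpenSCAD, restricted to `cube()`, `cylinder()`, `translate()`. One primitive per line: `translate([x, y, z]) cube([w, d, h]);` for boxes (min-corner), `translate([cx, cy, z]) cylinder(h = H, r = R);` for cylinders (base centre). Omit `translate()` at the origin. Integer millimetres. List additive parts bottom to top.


translate([120, 120, 0]) cylinder(h = 80, r = 120);
translate([10, 10, 80]) cube([220, 220, 110]);
translate([120, 120, 190]) cylinder(h = 110, r = 60);
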